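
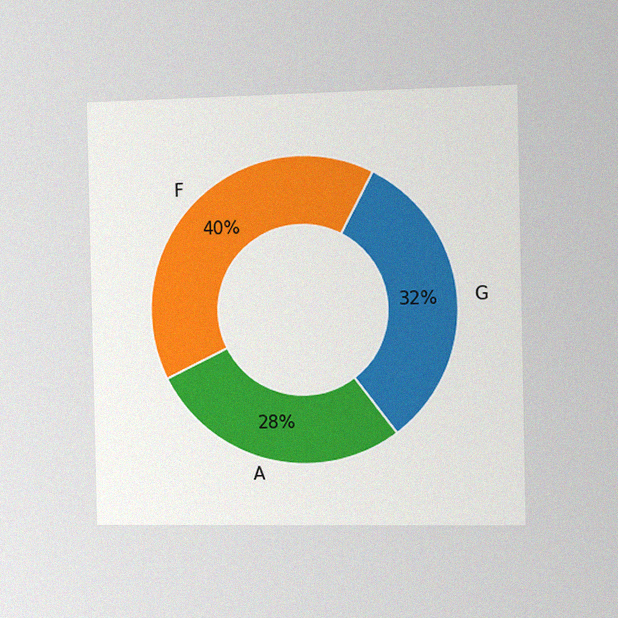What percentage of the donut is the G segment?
The chart is viewed slightly from the right, with some photo noise. The G segment takes up 32% of the ring.

32%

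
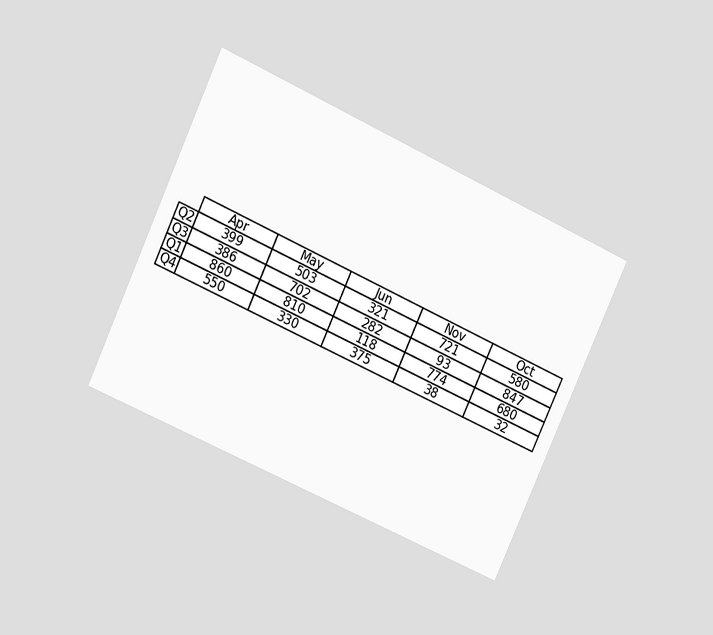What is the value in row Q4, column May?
330

The chart is tilted about 25° clockwise and viewed at a slight angle. The (Q4, May) cell reads 330.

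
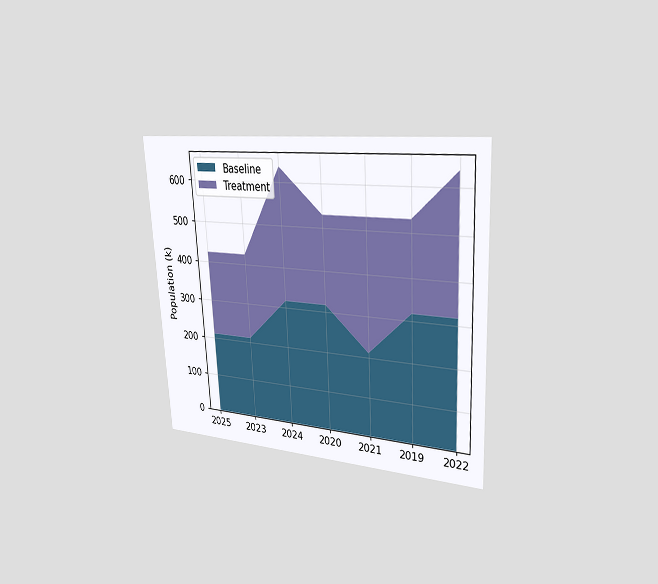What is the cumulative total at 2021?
The chart is tilted about 3° counter-clockwise and viewed slightly from the right. The stacked total at 2021 reaches 530k.

530k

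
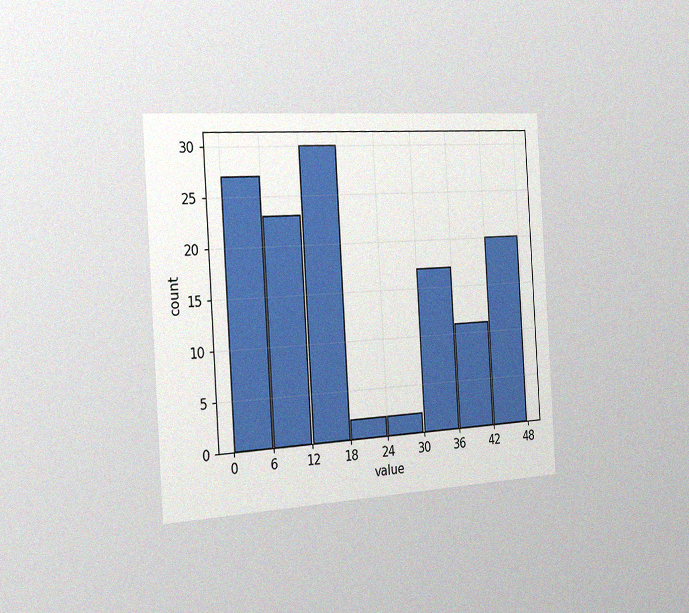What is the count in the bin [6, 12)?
23

The chart is tilted about 4° counter-clockwise and viewed slightly from the left, with some photo noise. The [6, 12) bin has height 23.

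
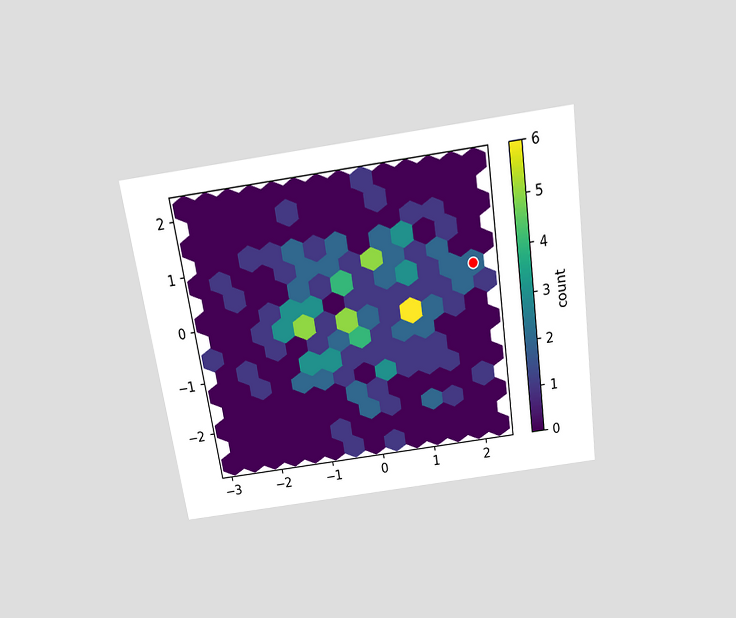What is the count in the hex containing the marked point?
The chart is tilted about 8° counter-clockwise and viewed slightly from above. The marked hex reads 2 on the colorbar.

2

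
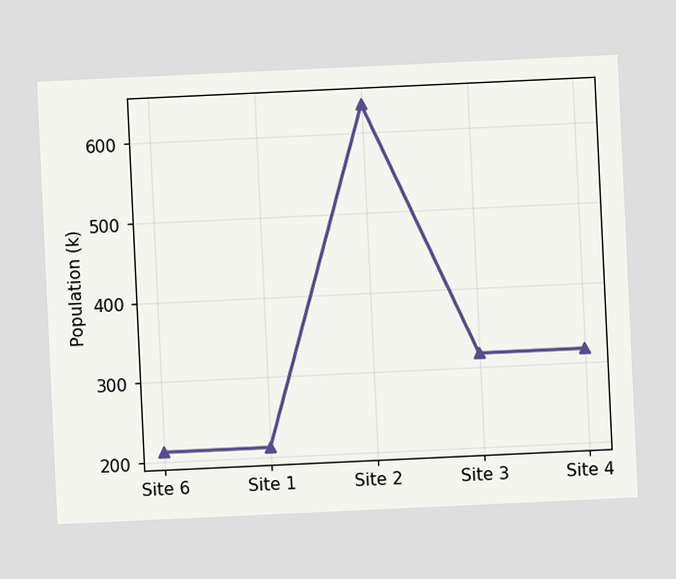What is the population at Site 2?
The chart is tilted about 3° counter-clockwise. At Site 2, the line is at 636k.

636k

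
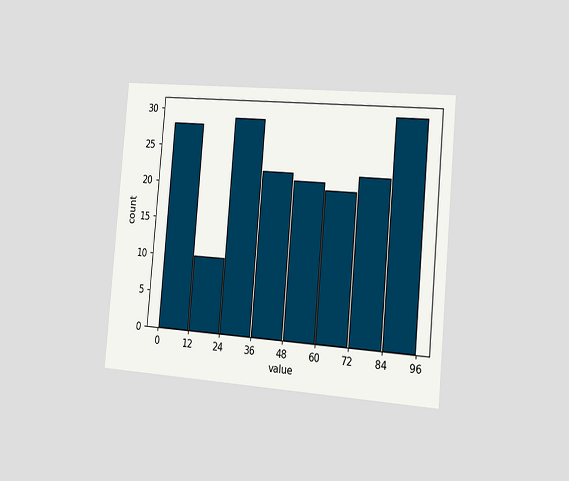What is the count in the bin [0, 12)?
28

The chart is tilted about 5° clockwise and viewed slightly from the right. The [0, 12) bin has height 28.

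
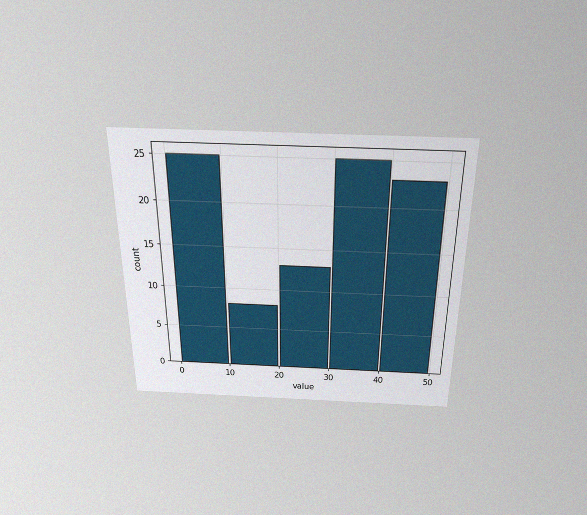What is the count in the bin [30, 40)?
The chart is viewed slightly from above, with some photo noise. The [30, 40) bin has height 25.

25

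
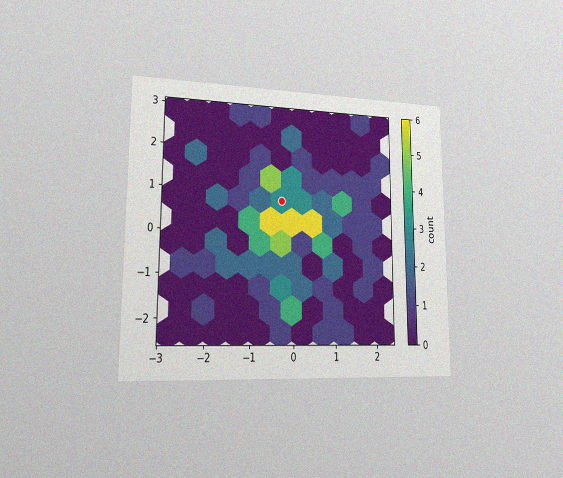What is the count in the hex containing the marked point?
3

The chart is viewed slightly from the left, with some photo noise. The marked hex reads 3 on the colorbar.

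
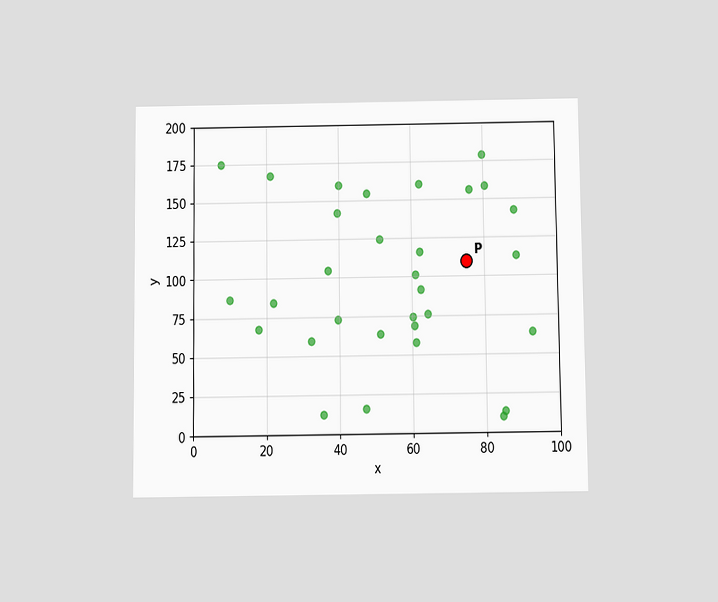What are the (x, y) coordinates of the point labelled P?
The chart is viewed slightly from below. Following the gridlines from P to each axis, P sits at (75, 110).

(75, 110)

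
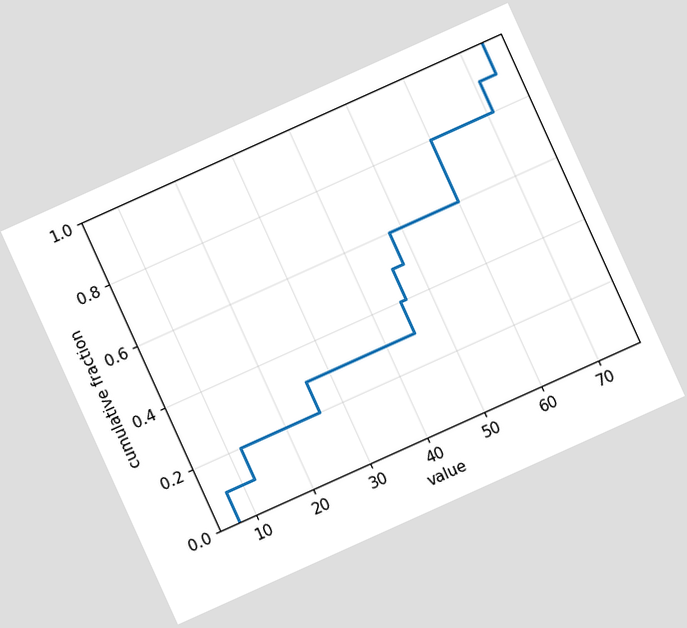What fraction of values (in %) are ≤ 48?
The chart is tilted about 24° counter-clockwise. At x=48 the ECDF step is at 60%.

60%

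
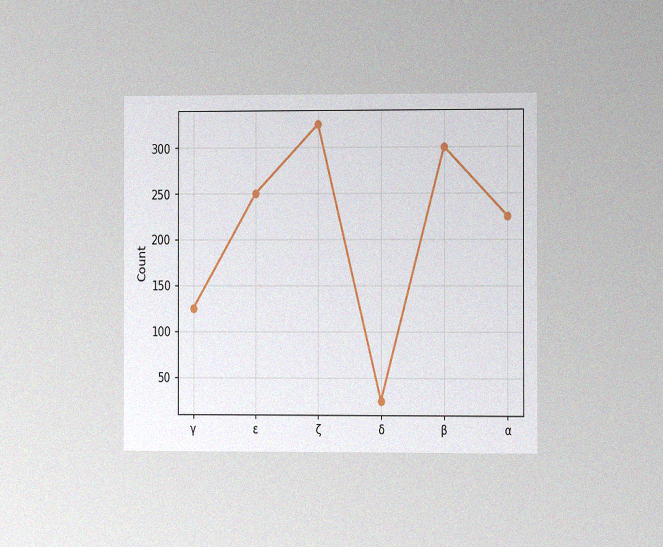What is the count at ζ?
325

The chart is viewed slightly from the right, with some photo noise. At ζ, the line is at 325.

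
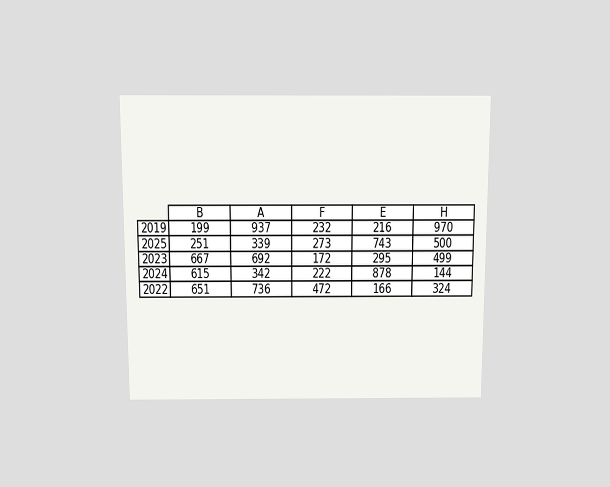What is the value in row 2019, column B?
199

The chart is viewed slightly from above. The (2019, B) cell reads 199.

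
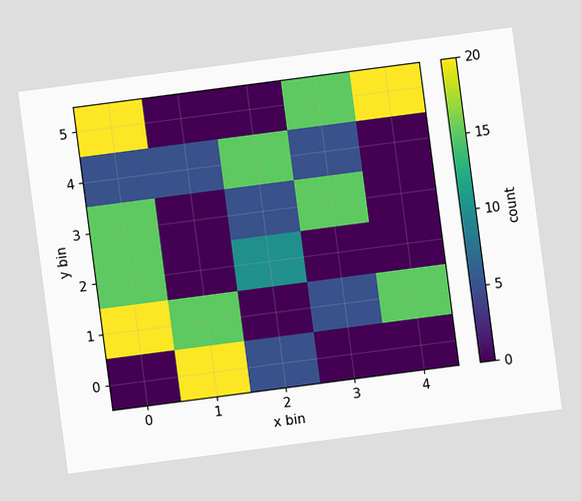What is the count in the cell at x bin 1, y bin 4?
The chart is tilted about 7° counter-clockwise. Matching the cell (1, 4) against the colorbar gives 5.

5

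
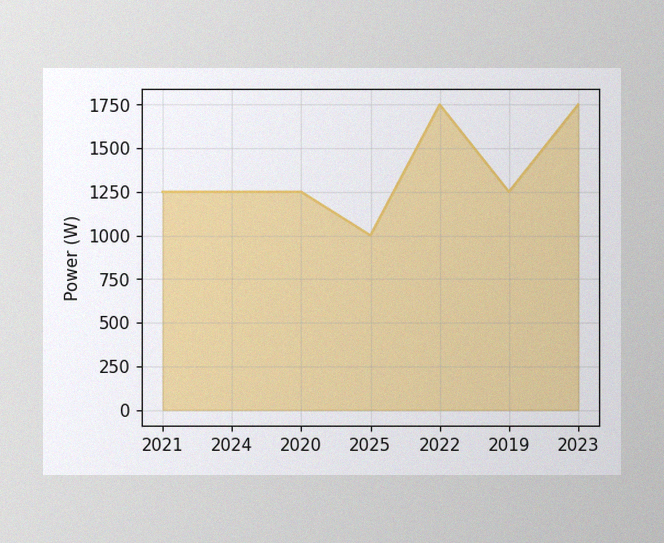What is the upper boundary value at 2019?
1250W

The image has some photo noise and uneven lighting. At 2019 the upper boundary is at 1250W.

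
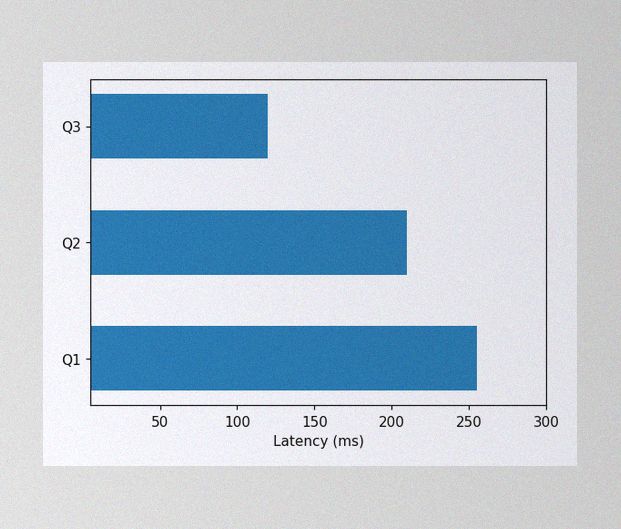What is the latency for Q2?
210ms

The image has some photo noise and uneven lighting. Reading along the chart's x-axis, the Q2 bar reaches 210ms.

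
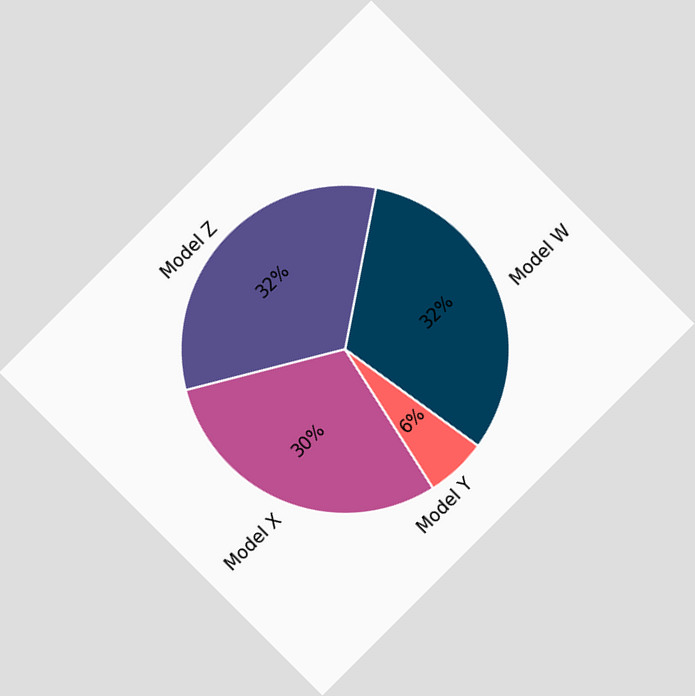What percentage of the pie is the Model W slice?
The chart is tilted about 45° counter-clockwise. The Model W slice takes up 32% of the pie.

32%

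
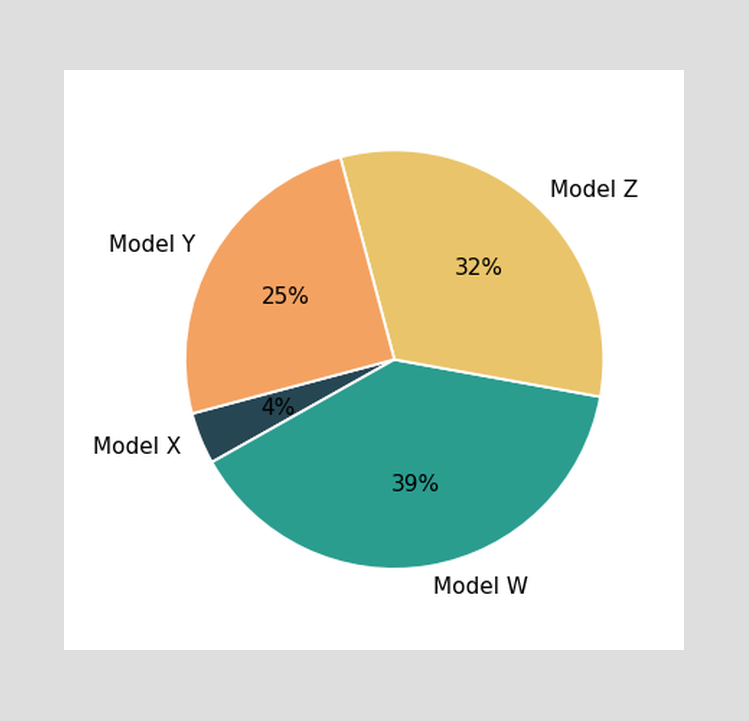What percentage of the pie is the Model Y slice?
The Model Y slice takes up 25% of the pie.

25%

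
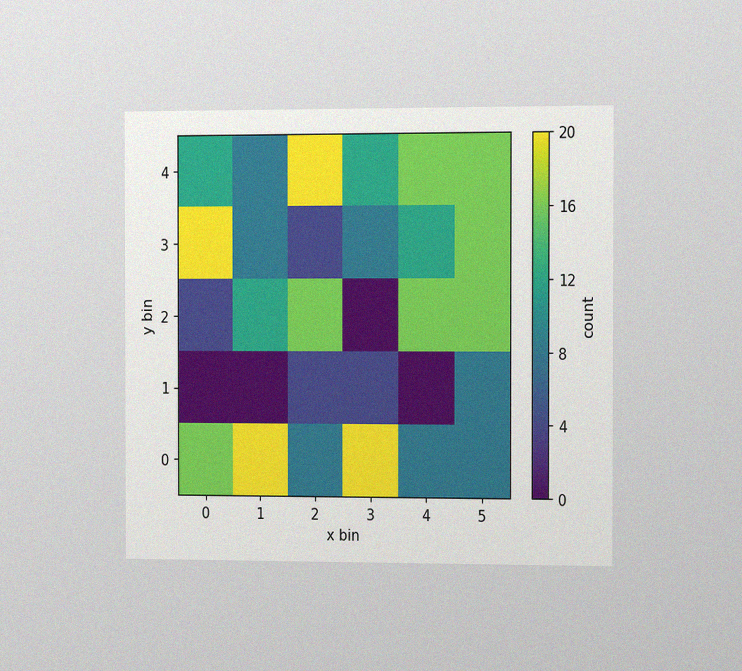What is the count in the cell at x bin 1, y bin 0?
20

The chart is viewed slightly from the right, with some photo noise. Matching the cell (1, 0) against the colorbar gives 20.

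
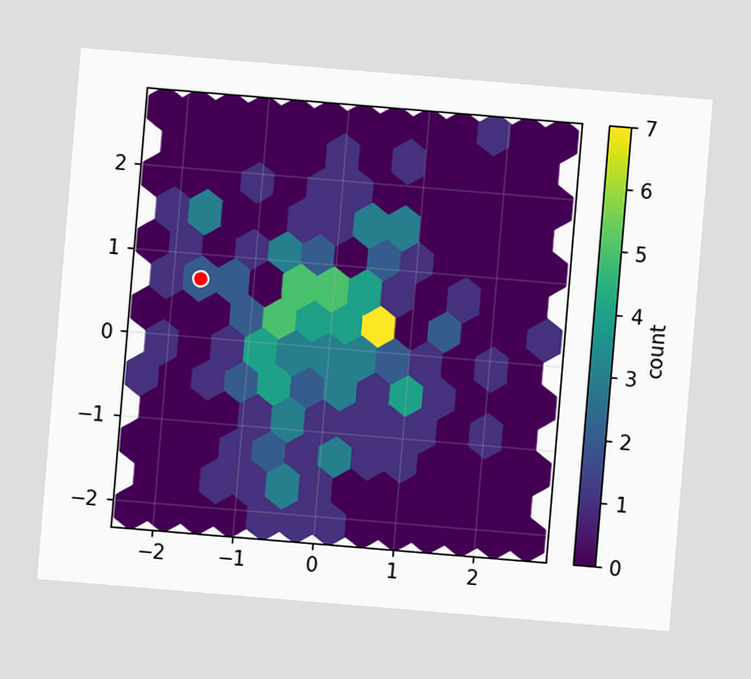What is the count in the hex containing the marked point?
The chart is tilted about 5° clockwise. The marked hex reads 2 on the colorbar.

2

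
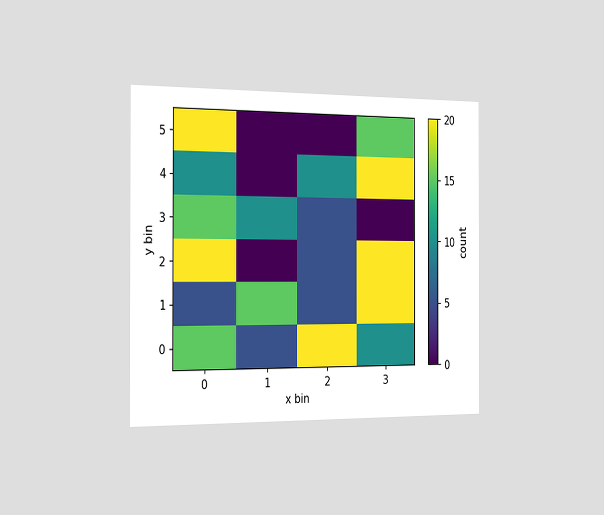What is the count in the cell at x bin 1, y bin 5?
0

The chart is viewed slightly from the left. Matching the cell (1, 5) against the colorbar gives 0.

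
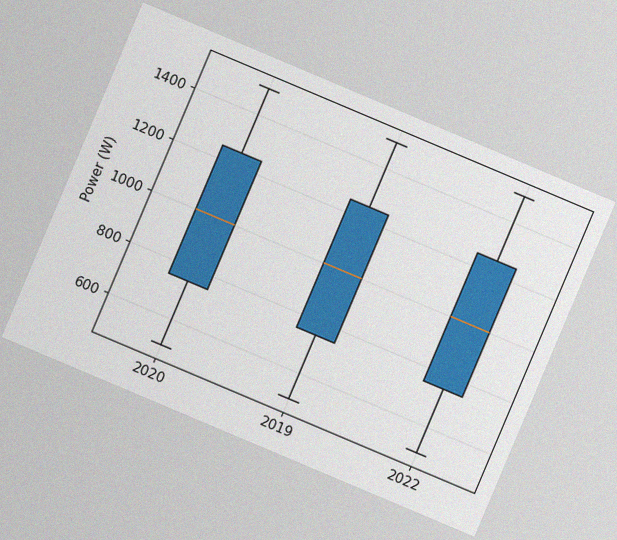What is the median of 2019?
1000W

The chart is tilted about 23° clockwise, with some photo noise. The median line in the 2019 box sits at 1000W.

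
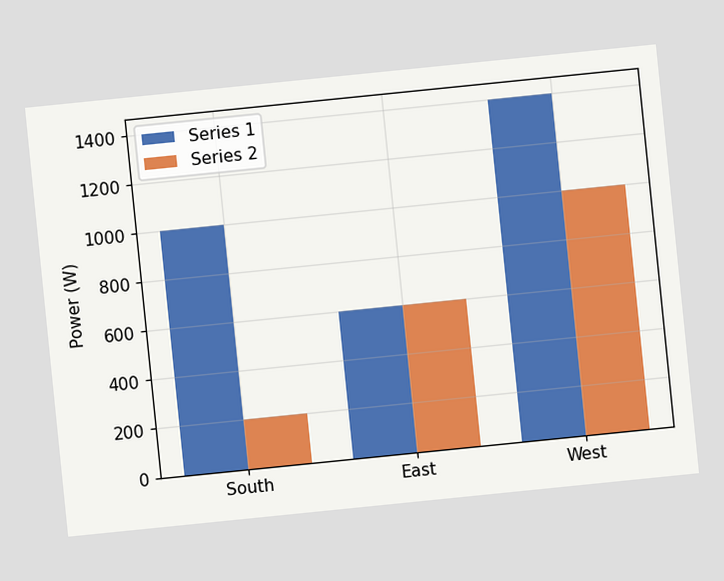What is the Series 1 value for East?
600W

The chart is tilted about 6° counter-clockwise. The Series 1 bar at East reaches 600W on the y-axis.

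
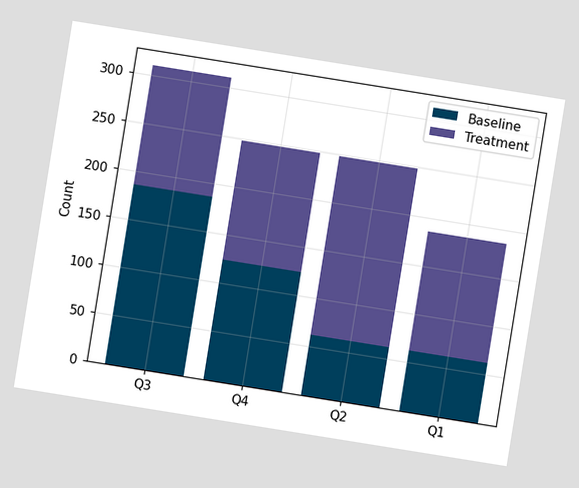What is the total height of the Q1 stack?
186

The chart is tilted about 9° clockwise. The Q1 stack's top reaches 186 on the y-axis.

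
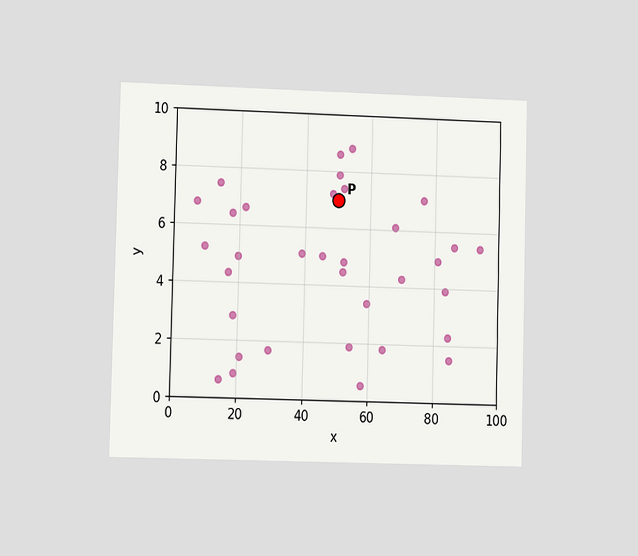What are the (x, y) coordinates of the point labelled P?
(50, 7)

The chart is viewed at a slight angle. Following the gridlines from P to each axis, P sits at (50, 7).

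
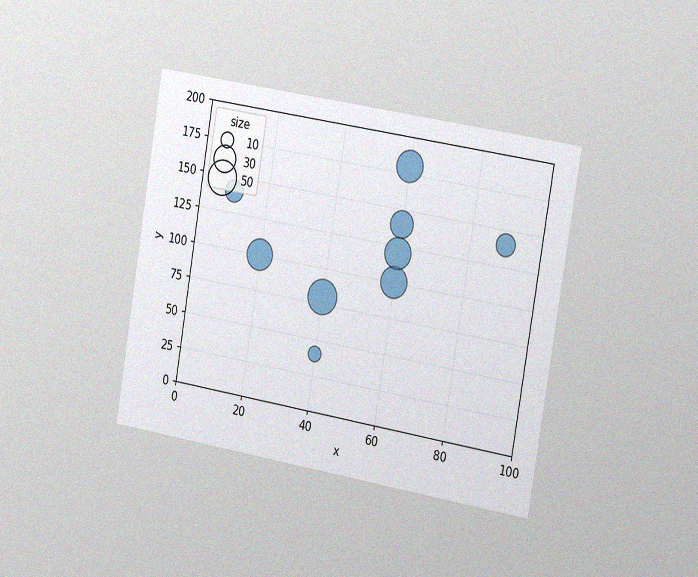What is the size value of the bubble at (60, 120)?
40

The chart is tilted about 9° clockwise and viewed slightly from the right, with some photo noise. Matching the bubble at (60, 120) against the size legend gives 40.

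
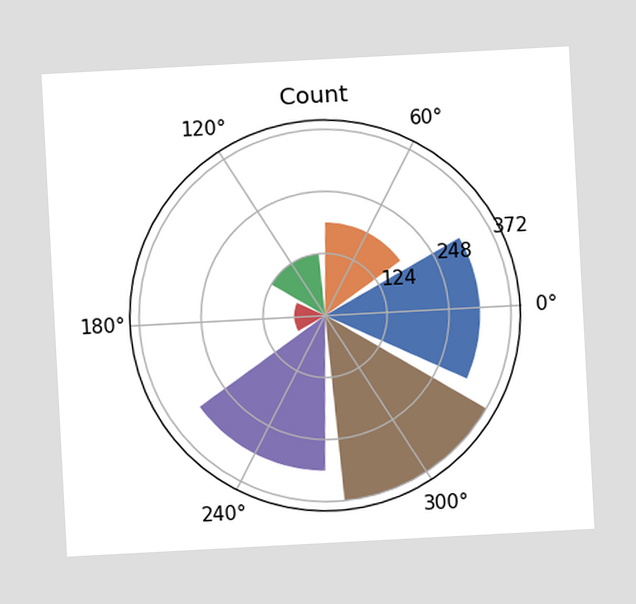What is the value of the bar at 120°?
The chart is tilted about 3° counter-clockwise. The bar at 120° reaches 124 on the radial axis.

124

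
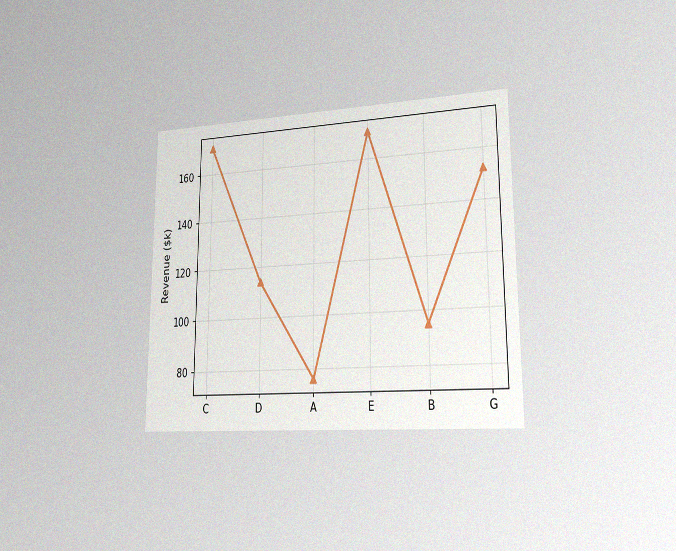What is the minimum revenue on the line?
The chart is viewed slightly from the right, with some photo noise. The lowest point is at A, and reading across to the y-axis gives $76k.

$76k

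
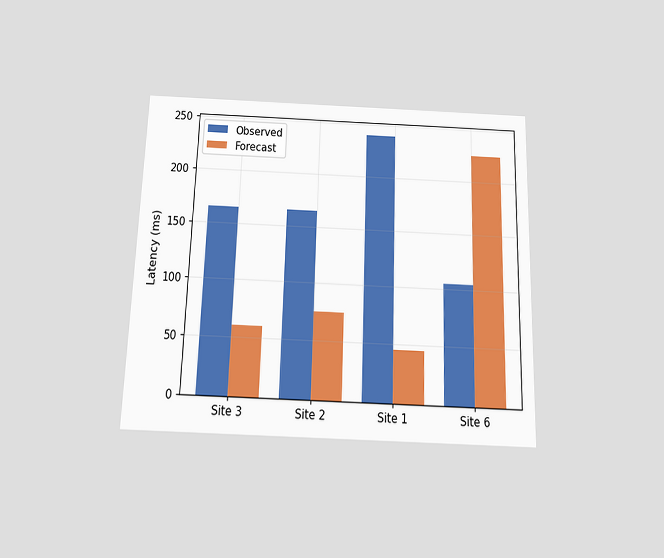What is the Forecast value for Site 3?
60ms

The chart is viewed slightly from below. The Forecast bar at Site 3 reaches 60ms on the y-axis.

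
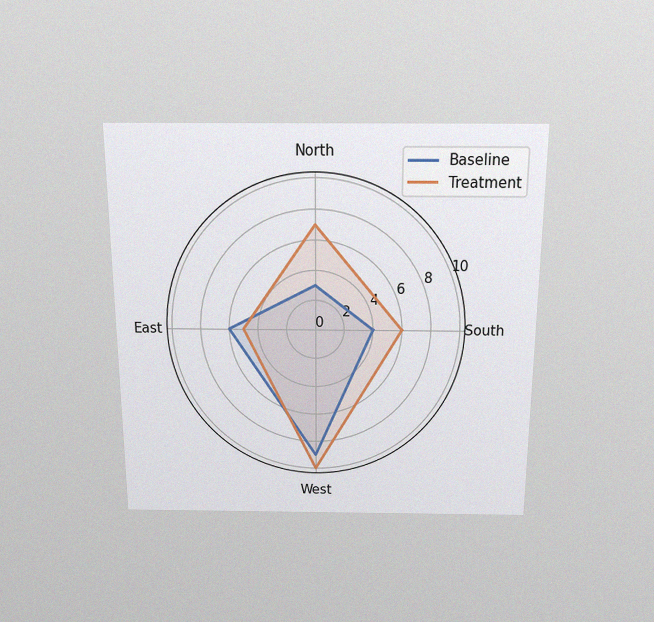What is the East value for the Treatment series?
The chart is viewed slightly from above, with some photo noise. On the East axis, Treatment reaches 5.

5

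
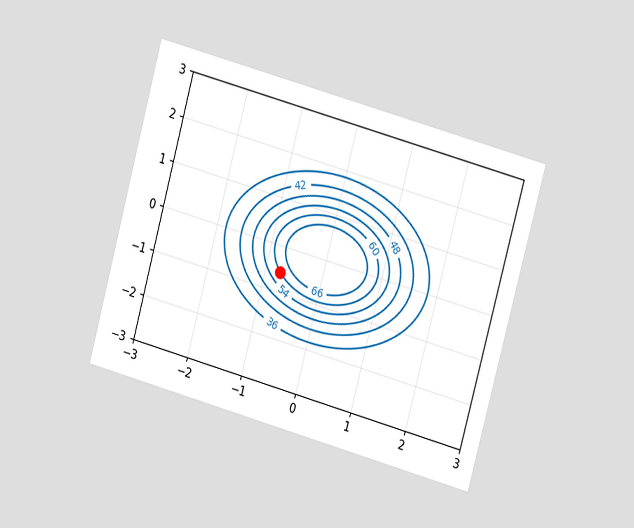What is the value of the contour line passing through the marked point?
The chart is tilted about 15° clockwise and viewed at a slight angle. The marked point sits on the contour labelled 60.

60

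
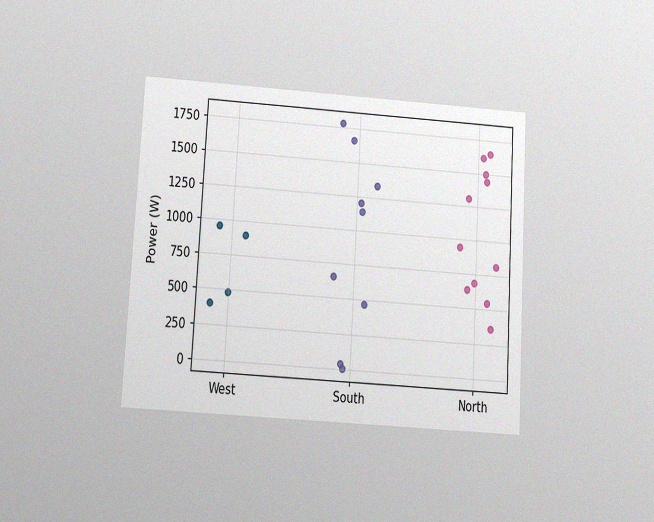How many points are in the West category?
The chart is tilted about 3° clockwise and viewed at a slight angle, with some photo noise. Counting the markers in the West column gives 4.

4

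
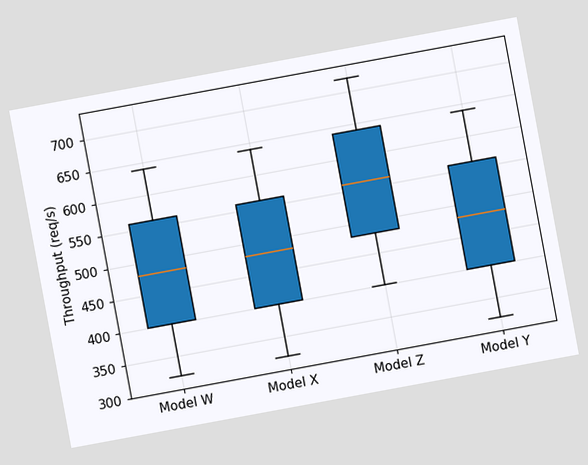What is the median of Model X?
480req/s

The chart is tilted about 10° counter-clockwise. The median line in the Model X box sits at 480req/s.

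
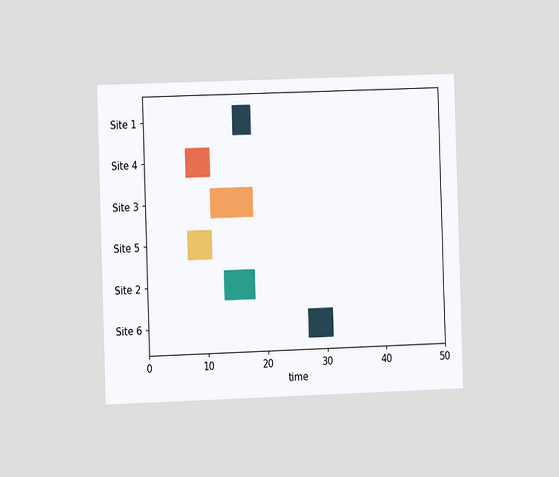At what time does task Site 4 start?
7

The chart is viewed at a slight angle. The Site 4 bar begins at t=7.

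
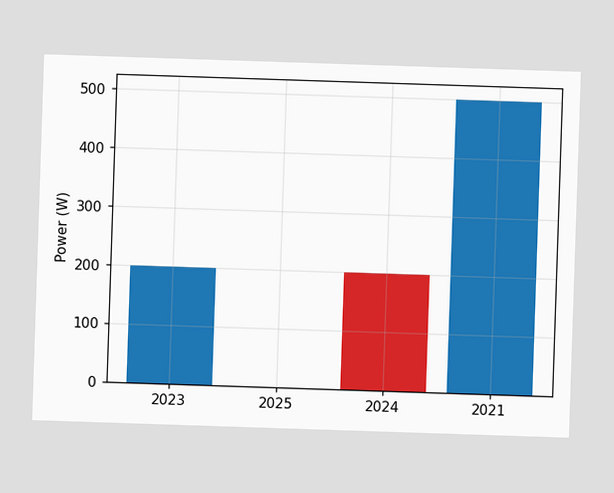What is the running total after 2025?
After 2025 the running total reaches 200W.

200W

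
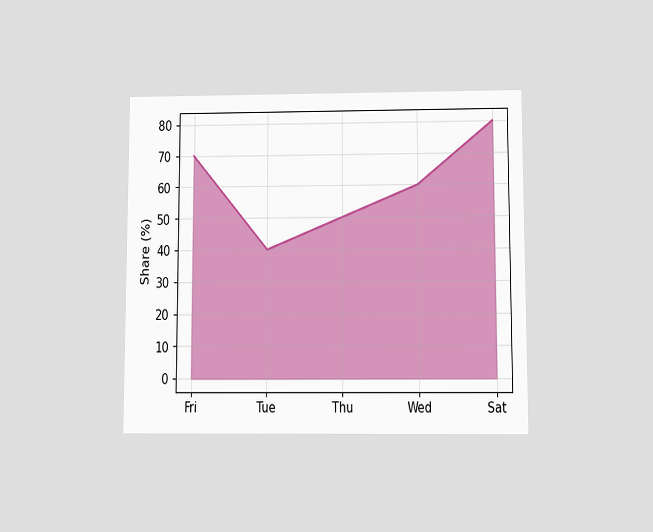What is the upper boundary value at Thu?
50%

The chart is viewed slightly from below. At Thu the upper boundary is at 50%.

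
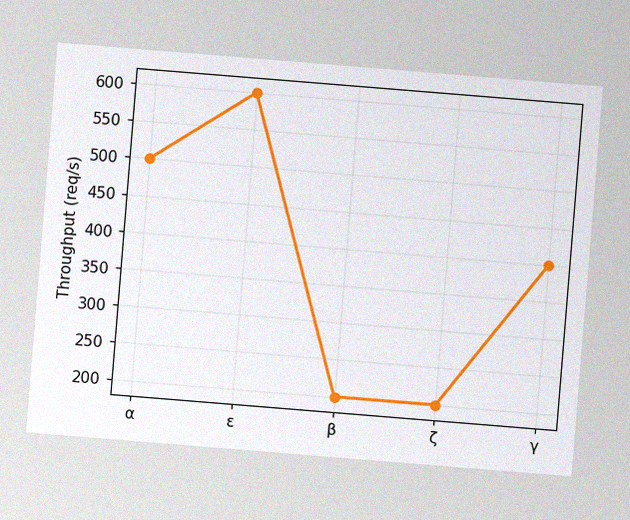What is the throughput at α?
500req/s

The chart is tilted about 5° clockwise, with some photo noise. At α, the line is at 500req/s.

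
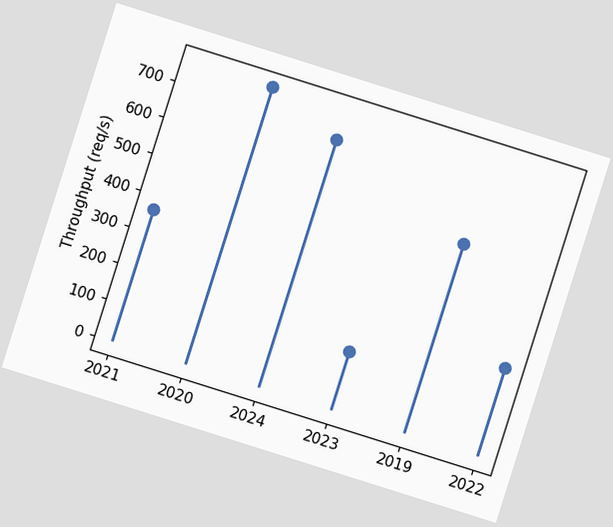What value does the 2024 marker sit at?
680req/s

The chart is tilted about 17° clockwise. The 2024 marker sits at 680req/s.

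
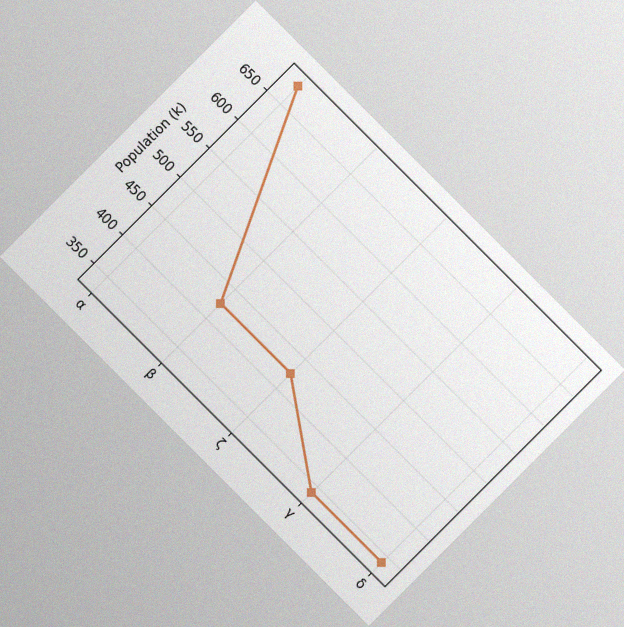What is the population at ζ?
425k

The chart is tilted about 45° clockwise, with some photo noise. At ζ, the line is at 425k.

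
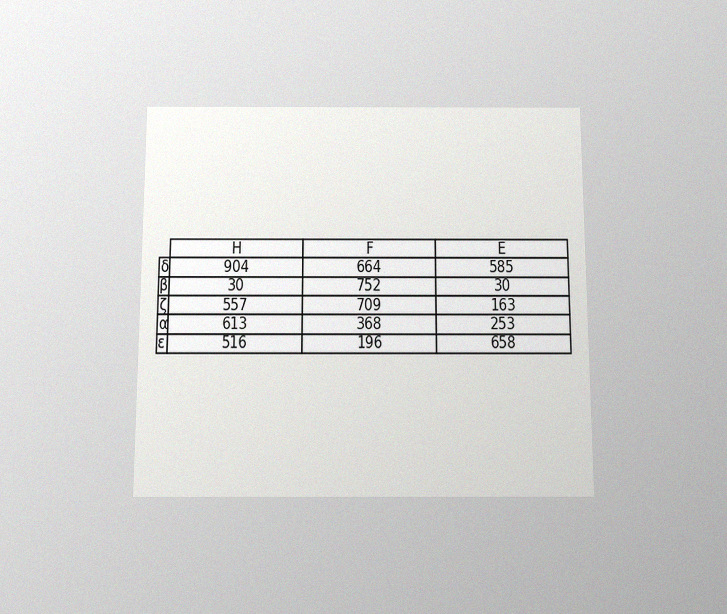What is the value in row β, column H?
30

The chart is viewed slightly from below, with some photo noise. The (β, H) cell reads 30.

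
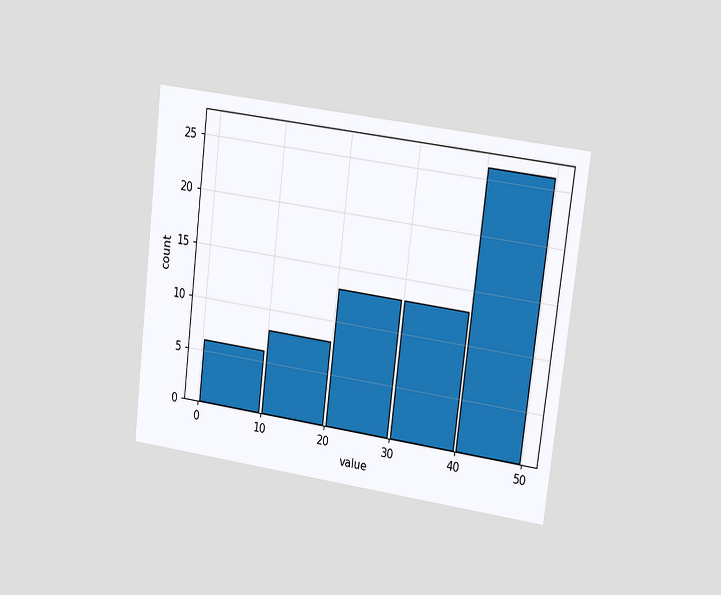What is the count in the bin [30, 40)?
The chart is tilted about 7° clockwise and viewed slightly from the right. The [30, 40) bin has height 13.

13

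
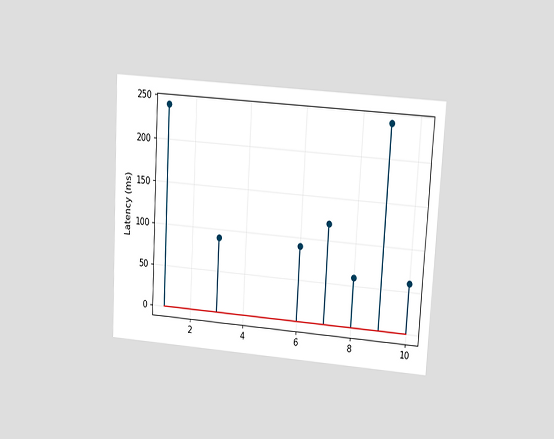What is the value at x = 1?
240ms

The chart is tilted about 3° clockwise and viewed at a slight angle. The stem at x=1 reaches 240ms.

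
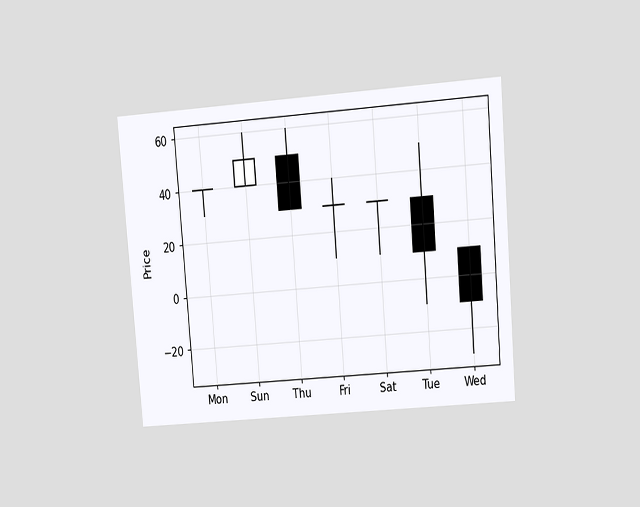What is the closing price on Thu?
30

The chart is tilted about 5° counter-clockwise and viewed at a slight angle. The Thu candle closes at 30.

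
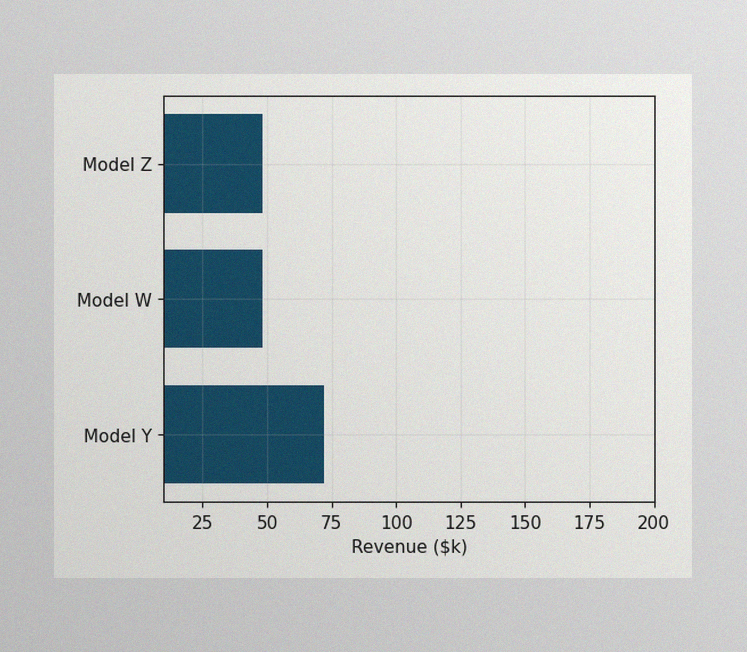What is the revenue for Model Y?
The image has some photo noise and uneven lighting. Reading along the chart's x-axis, the Model Y bar reaches $72k.

$72k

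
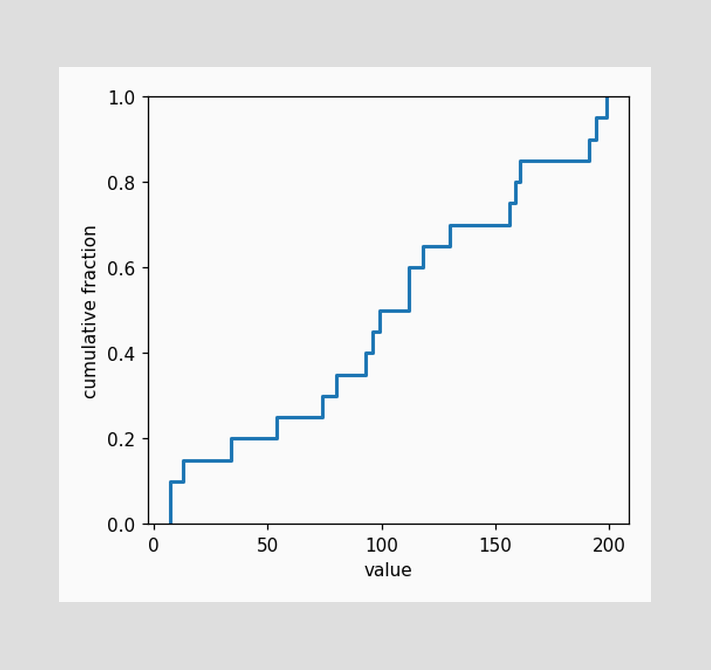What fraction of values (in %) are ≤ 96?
At x=96 the ECDF step is at 45%.

45%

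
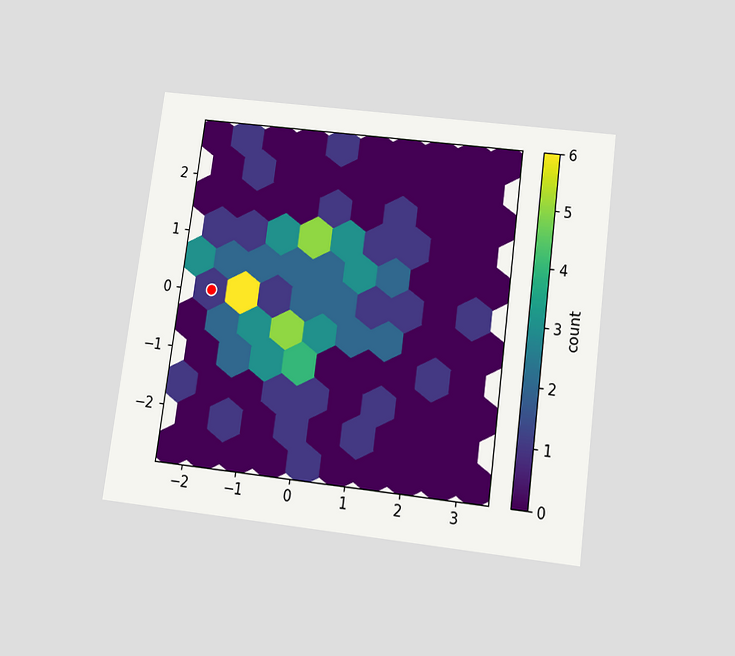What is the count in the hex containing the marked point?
1

The chart is tilted about 7° clockwise and viewed slightly from below. The marked hex reads 1 on the colorbar.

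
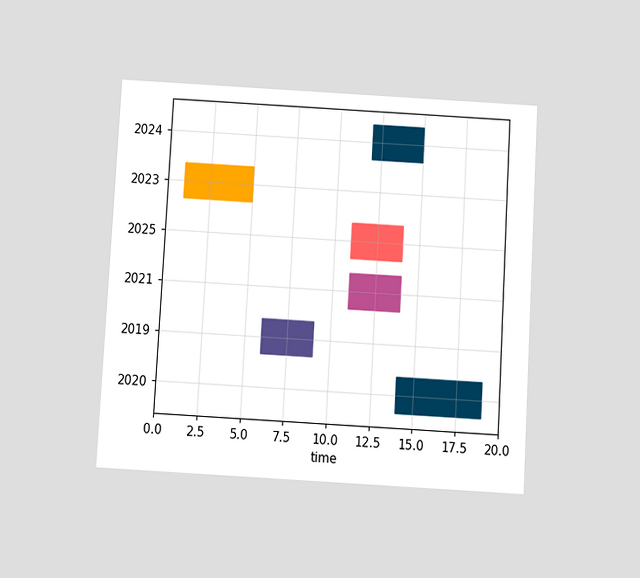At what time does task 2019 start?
The chart is tilted about 3° clockwise and viewed slightly from below. The 2019 bar begins at t=6.

6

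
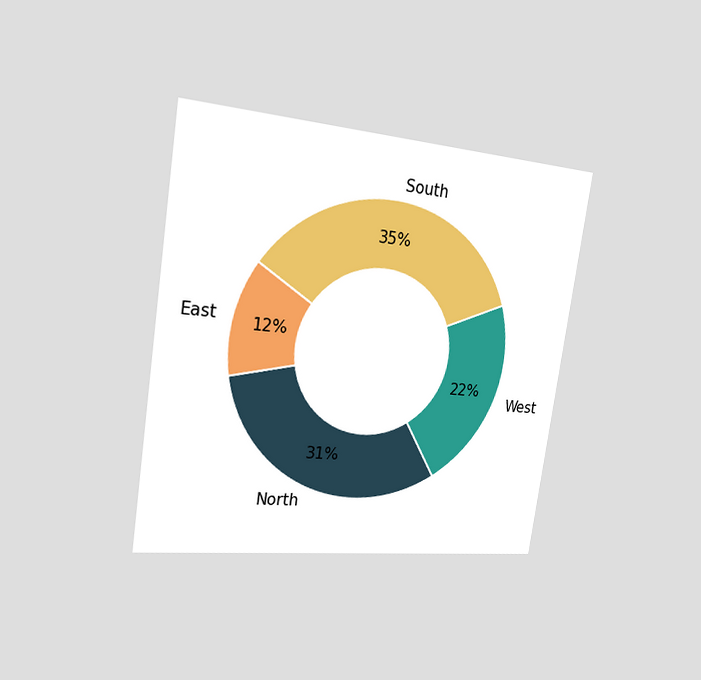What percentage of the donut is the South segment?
35%

The chart is tilted about 9° clockwise and viewed slightly from the left. The South segment takes up 35% of the ring.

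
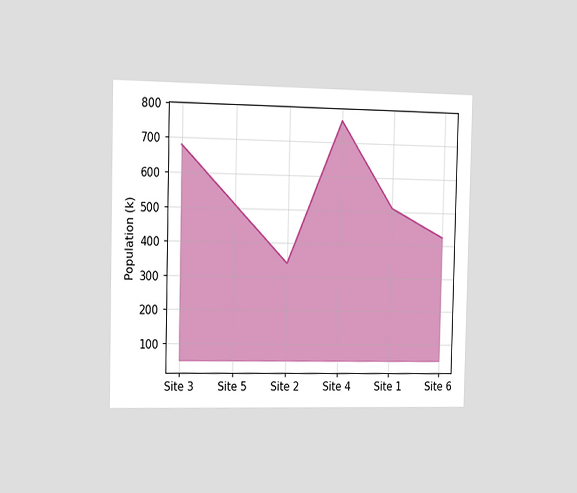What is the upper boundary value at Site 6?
The chart is viewed slightly from the left. At Site 6 the upper boundary is at 425k.

425k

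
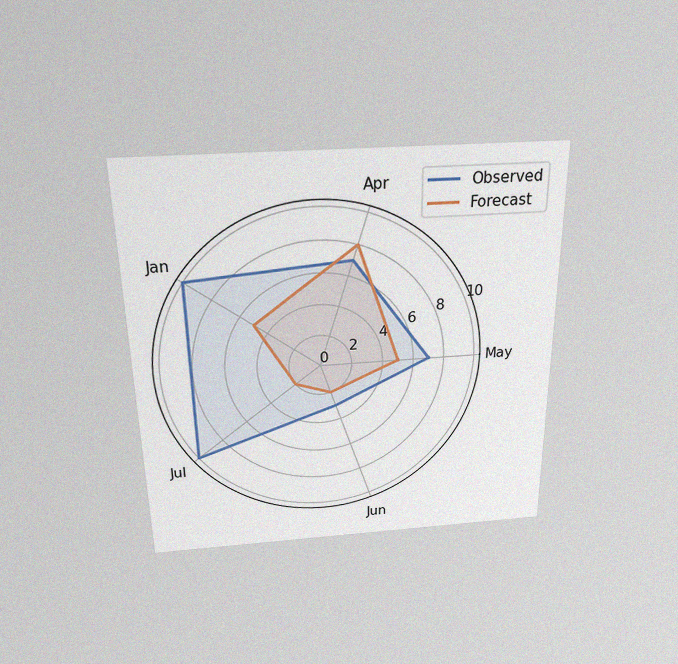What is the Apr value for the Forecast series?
8

The chart is viewed slightly from above, with some photo noise. On the Apr axis, Forecast reaches 8.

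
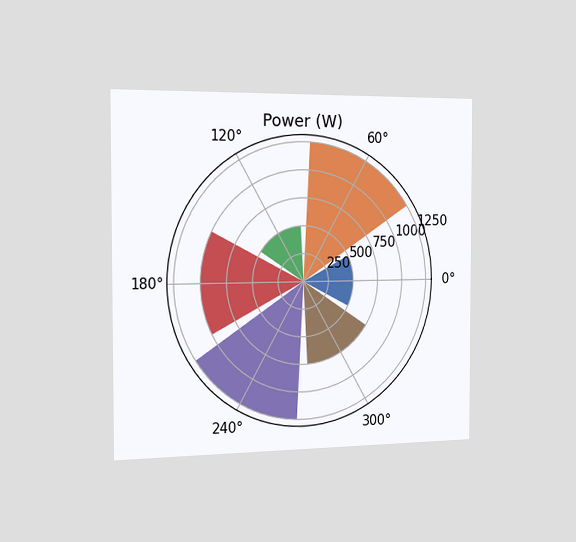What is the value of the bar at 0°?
500W

The chart is viewed slightly from the left. The bar at 0° reaches 500W on the radial axis.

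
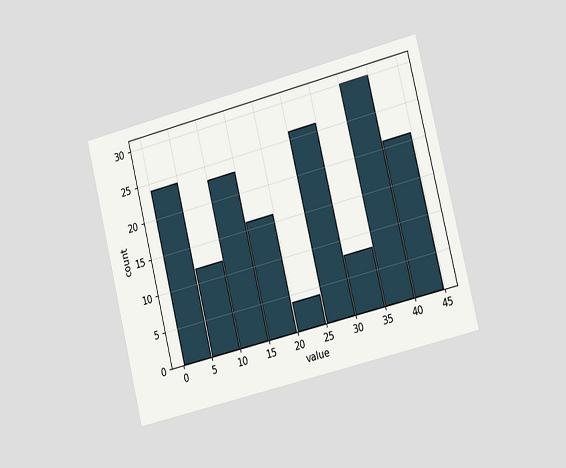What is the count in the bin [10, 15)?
23

The chart is tilted about 14° counter-clockwise and viewed slightly from the right. The [10, 15) bin has height 23.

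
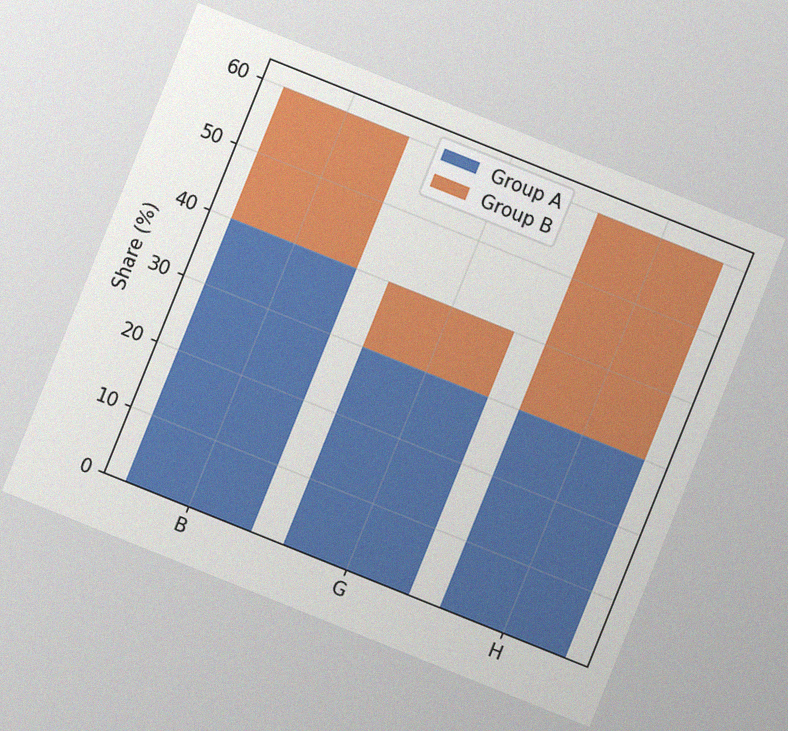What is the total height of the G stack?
40%

The chart is tilted about 22° clockwise, with some photo noise. The G stack's top reaches 40% on the y-axis.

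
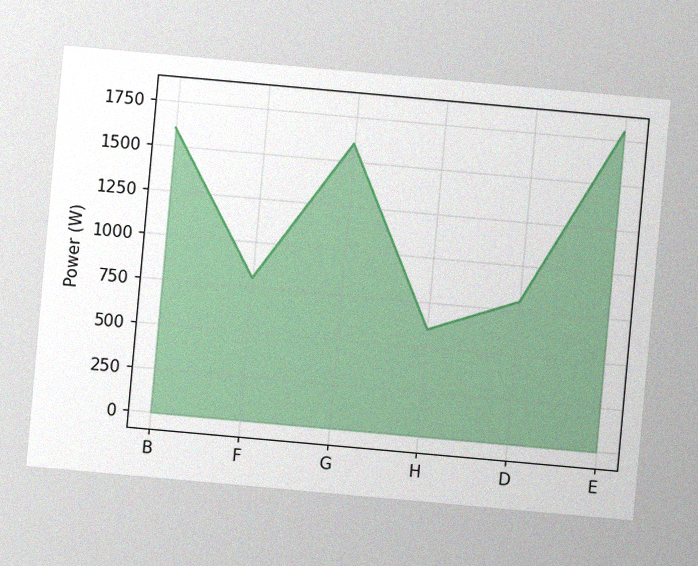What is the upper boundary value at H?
The chart is tilted about 5° clockwise, with some photo noise. At H the upper boundary is at 600W.

600W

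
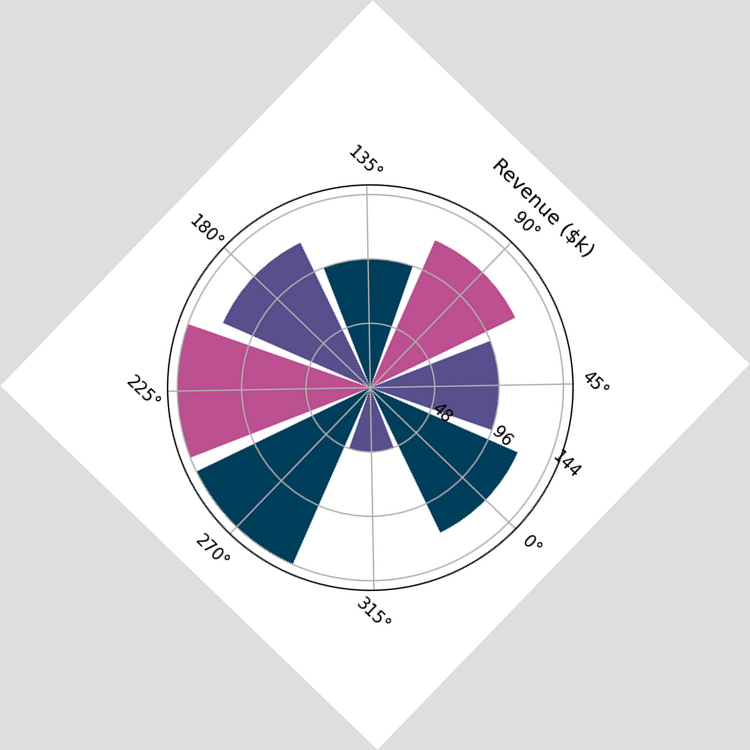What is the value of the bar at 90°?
$120k

The chart is tilted about 44° clockwise. The bar at 90° reaches $120k on the radial axis.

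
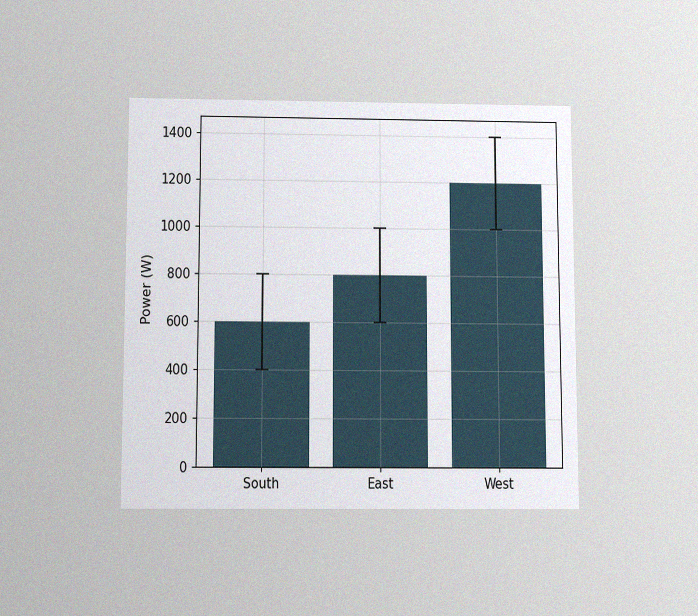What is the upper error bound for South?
800W

The chart is viewed slightly from below, with some photo noise. The South bar's upper whisker reaches 800W.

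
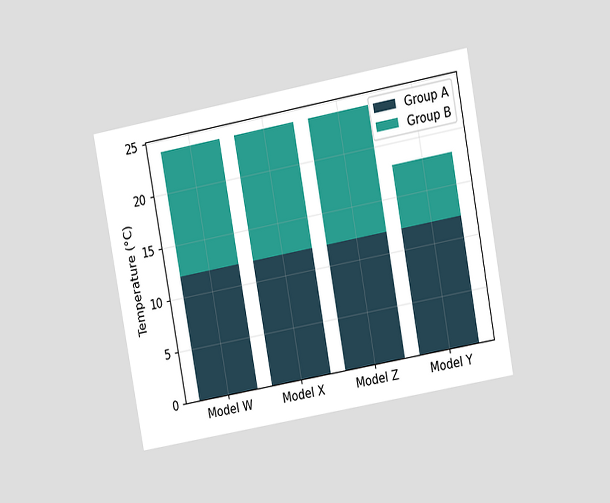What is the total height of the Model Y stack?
18°C

The chart is tilted about 10° counter-clockwise and viewed at a slight angle. The Model Y stack's top reaches 18°C on the y-axis.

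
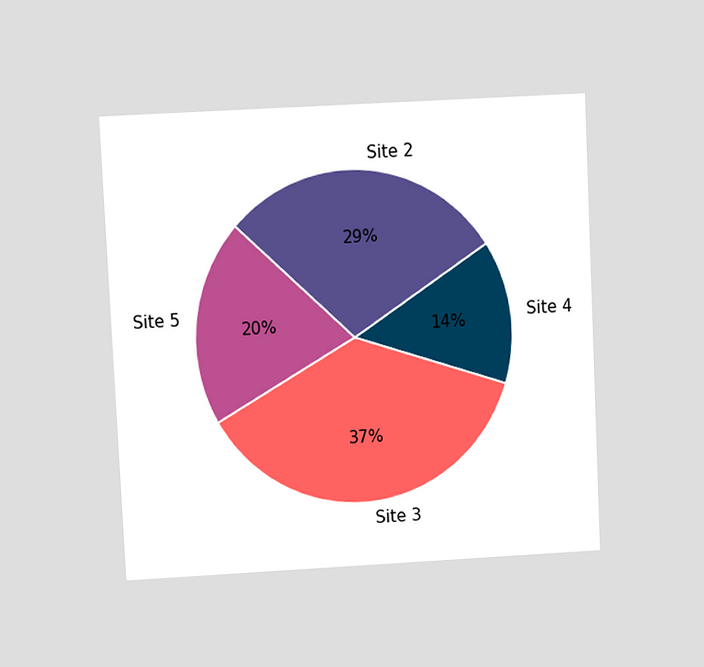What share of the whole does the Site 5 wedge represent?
The chart is tilted about 3° counter-clockwise and viewed at a slight angle. The Site 5 slice takes up 20% of the pie.

20%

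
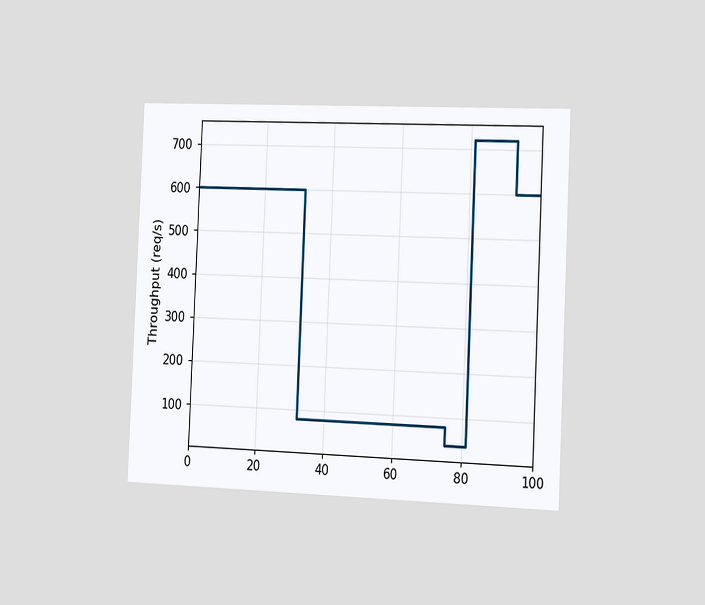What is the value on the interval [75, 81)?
The chart is tilted about 3° clockwise and viewed slightly from the right. On [75, 81) the step sits at 40req/s.

40req/s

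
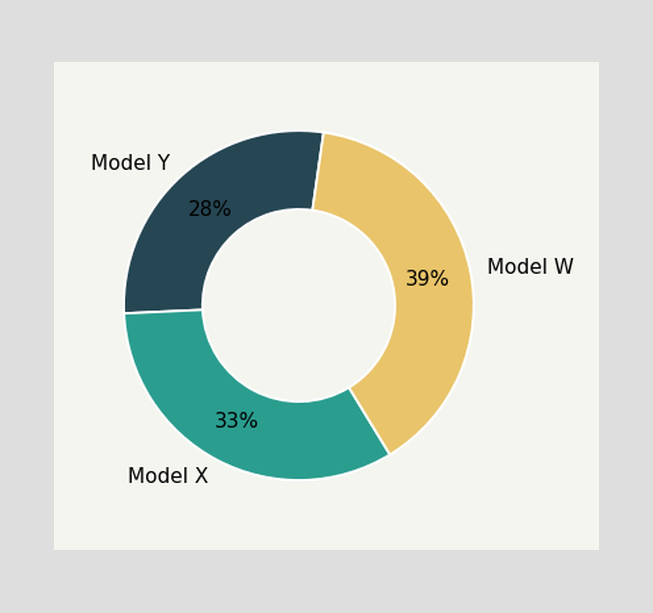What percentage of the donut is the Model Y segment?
The Model Y segment takes up 28% of the ring.

28%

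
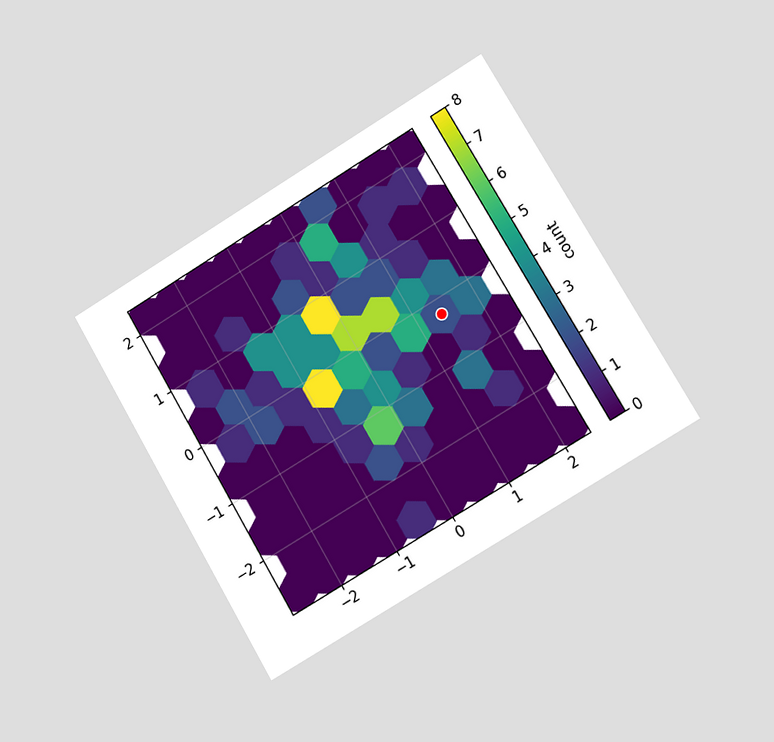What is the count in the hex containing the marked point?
The chart is tilted about 31° counter-clockwise and viewed at a slight angle. The marked hex reads 2 on the colorbar.

2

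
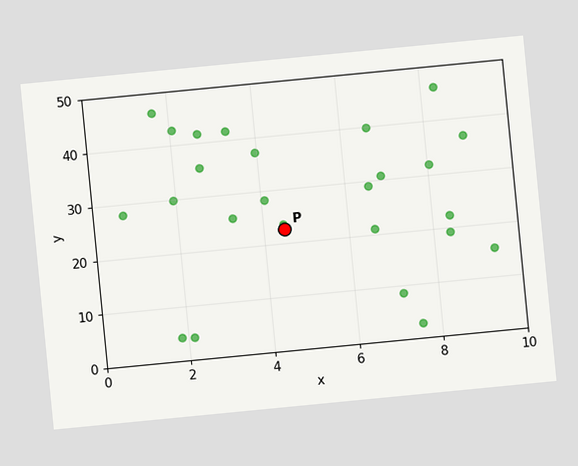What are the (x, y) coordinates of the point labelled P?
(4.5, 22.5)

The chart is tilted about 6° counter-clockwise. Following the gridlines from P to each axis, P sits at (4.5, 22.5).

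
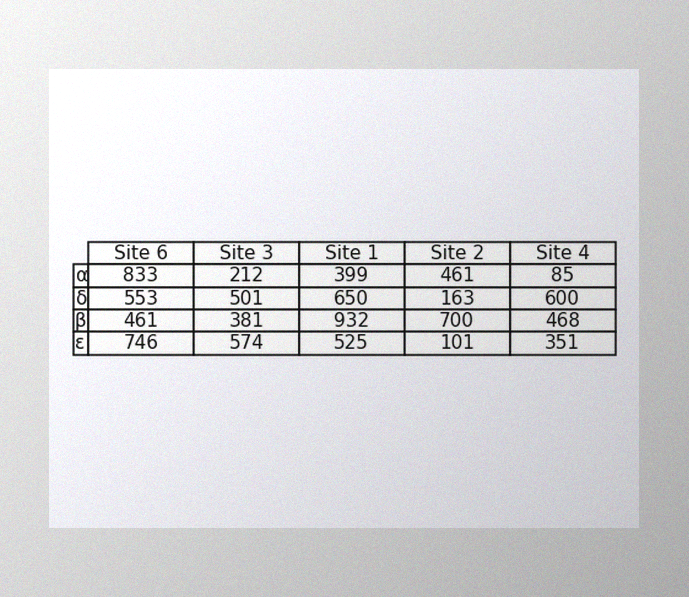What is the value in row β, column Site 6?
461

The image has some photo noise and uneven lighting. The (β, Site 6) cell reads 461.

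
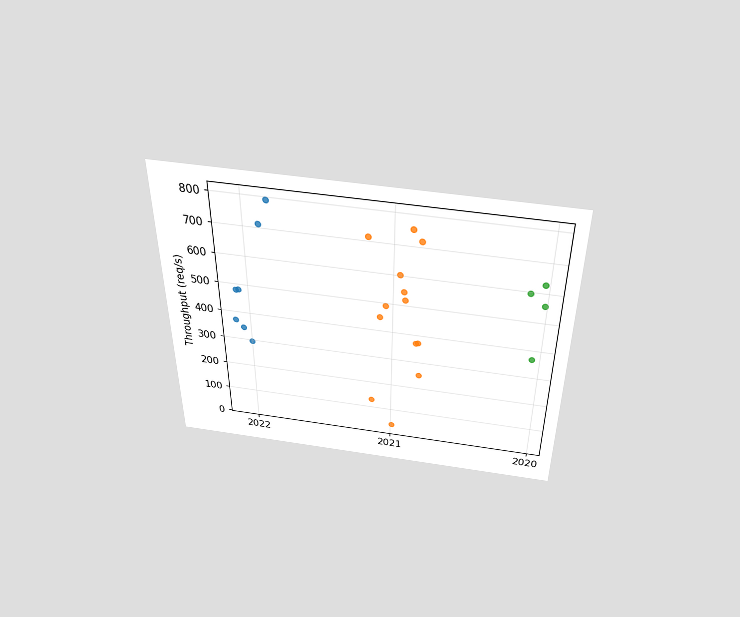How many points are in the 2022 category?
The chart is viewed slightly from above. Counting the markers in the 2022 column gives 7.

7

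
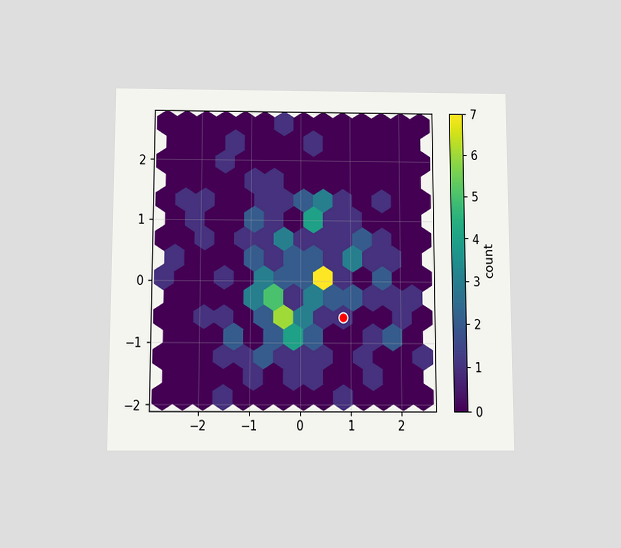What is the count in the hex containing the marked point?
The chart is viewed slightly from below. The marked hex reads 1 on the colorbar.

1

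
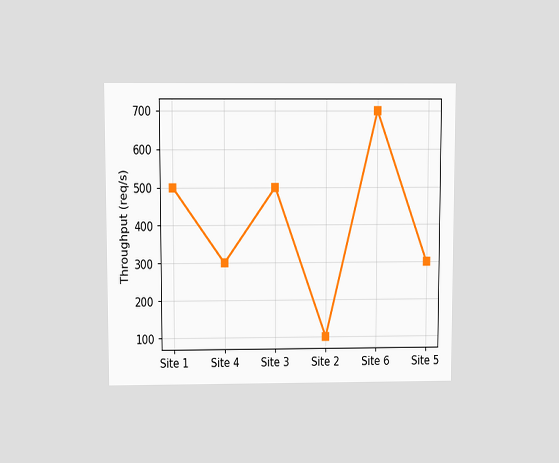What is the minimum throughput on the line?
100req/s

The chart is viewed slightly from above. The lowest point is at Site 2, and reading across to the y-axis gives 100req/s.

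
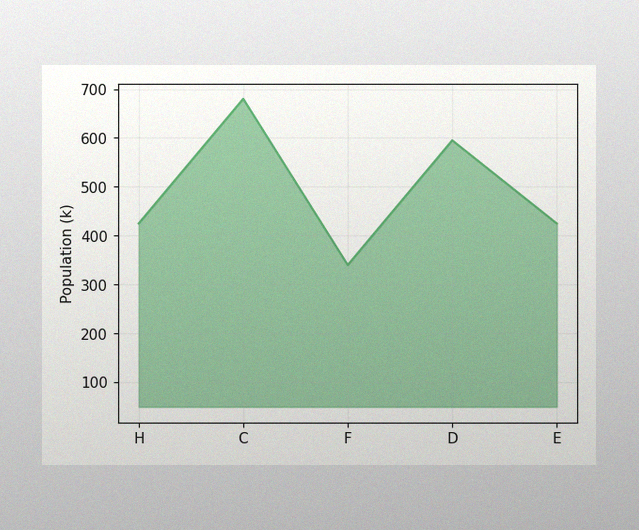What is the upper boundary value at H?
The image has some photo noise and uneven lighting. At H the upper boundary is at 425k.

425k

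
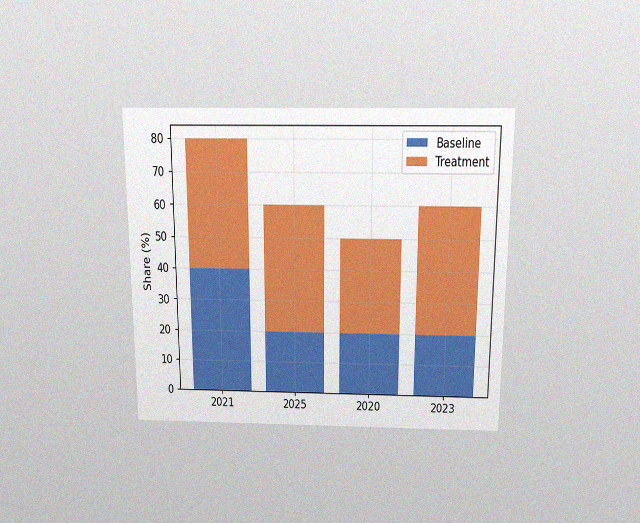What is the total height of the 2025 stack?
The chart is viewed slightly from above, with some photo noise. The 2025 stack's top reaches 60% on the y-axis.

60%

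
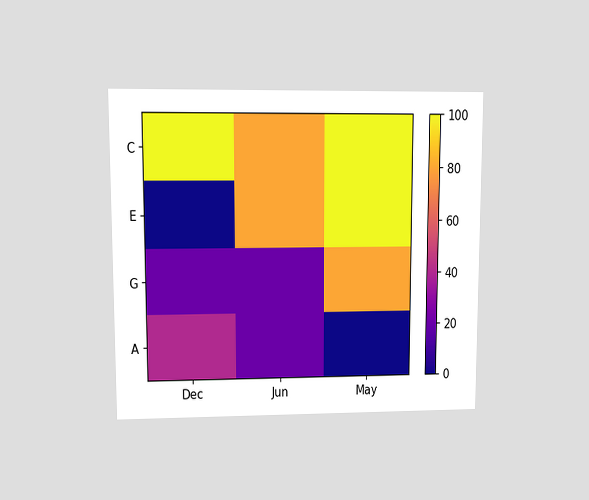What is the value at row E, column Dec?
The chart is viewed at a slight angle. Matching cell (E, Dec) against the colorbar gives 0.

0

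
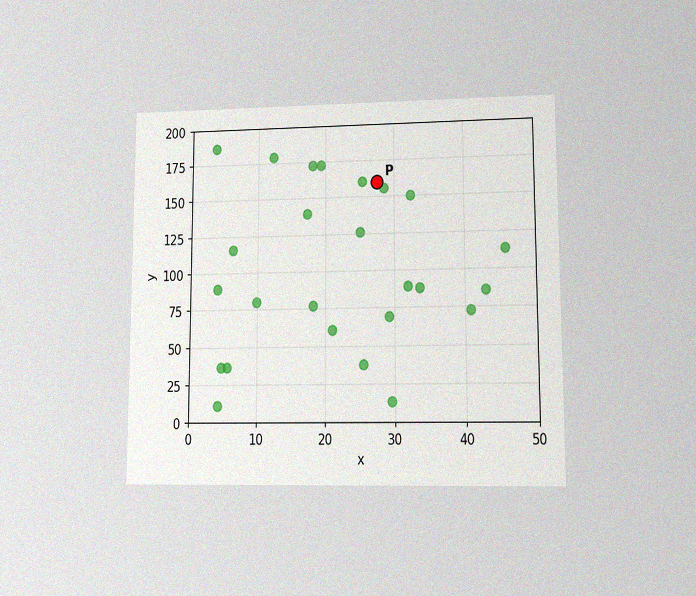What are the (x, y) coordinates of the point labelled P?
The chart is viewed at a slight angle, with some photo noise. Following the gridlines from P to each axis, P sits at (27.5, 160).

(27.5, 160)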